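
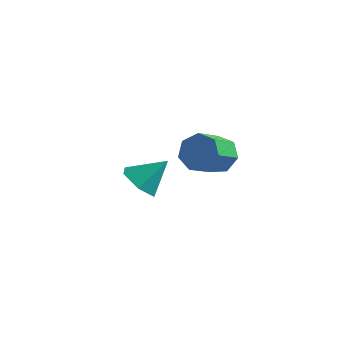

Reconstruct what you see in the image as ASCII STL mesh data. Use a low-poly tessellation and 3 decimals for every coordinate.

solid 
facet normal -0.509 -0.497 -0.702
outer loop
vertex 0.716 -3.638 -3.509
vertex -0.177 -3.508 -2.954
vertex 0.109 -2.784 -3.674
endloop
endfacet
facet normal 0.807 0.519 -0.282
outer loop
vertex 0.716 -3.638 -3.509
vertex 0.109 -2.784 -3.674
vertex 0.697 -2.652 -1.746
endloop
endfacet
facet normal -0.509 -0.498 -0.703
outer loop
vertex 0.109 -2.784 -3.674
vertex -0.177 -3.508 -2.954
vertex -0.784 -2.655 -3.119
endloop
endfacet
facet normal 0.085 0.992 -0.094
outer loop
vertex 0.109 -2.784 -3.674
vertex -0.784 -2.655 -3.119
vertex 0.697 -2.652 -1.746
endloop
endfacet
facet normal -0.509 -0.498 -0.703
outer loop
vertex -0.784 -2.655 -3.119
vertex -0.177 -3.508 -2.954
vertex -1.071 -3.378 -2.399
endloop
endfacet
facet normal -0.482 0.707 0.518
outer loop
vertex -0.784 -2.655 -3.119
vertex -1.071 -3.378 -2.399
vertex 0.697 -2.652 -1.746
endloop
endfacet
facet normal -0.509 -0.497 -0.703
outer loop
vertex -1.071 -3.378 -2.399
vertex -0.177 -3.508 -2.954
vertex -0.464 -4.231 -2.235
endloop
endfacet
facet normal -0.327 -0.052 0.944
outer loop
vertex -1.071 -3.378 -2.399
vertex -0.464 -4.231 -2.235
vertex 0.697 -2.652 -1.746
endloop
endfacet
facet normal -0.509 -0.497 -0.703
outer loop
vertex -0.464 -4.231 -2.235
vertex -0.177 -3.508 -2.954
vertex 0.43 -4.361 -2.79
endloop
endfacet
facet normal 0.393 -0.523 0.756
outer loop
vertex -0.464 -4.231 -2.235
vertex 0.43 -4.361 -2.79
vertex 0.697 -2.652 -1.746
endloop
endfacet
facet normal -0.509 -0.497 -0.703
outer loop
vertex 0.43 -4.361 -2.79
vertex -0.177 -3.508 -2.954
vertex 0.716 -3.638 -3.509
endloop
endfacet
facet normal 0.961 -0.238 0.143
outer loop
vertex 0.43 -4.361 -2.79
vertex 0.716 -3.638 -3.509
vertex 0.697 -2.652 -1.746
endloop
endfacet
facet normal -0.003 0.891 -0.454
outer loop
vertex 0.177 2.975 -2.97
vertex -0.414 2.557 -3.786
vertex -0.762 3.025 -2.865
endloop
endfacet
facet normal 0.123 0.451 0.884
outer loop
vertex 0.177 2.975 -2.97
vertex -0.762 3.025 -2.865
vertex 0.184 1.461 -2.199
endloop
endfacet
facet normal 0.123 0.451 0.884
outer loop
vertex 0.184 1.461 -2.199
vertex -0.762 3.025 -2.865
vertex -0.755 1.51 -2.093
endloop
endfacet
facet normal 0.005 -0.891 0.454
outer loop
vertex 0.184 1.461 -2.199
vertex -0.755 1.51 -2.093
vertex -0.406 1.043 -3.014
endloop
endfacet
facet normal -0.005 0.891 -0.454
outer loop
vertex -0.762 3.025 -2.865
vertex -0.414 2.557 -3.786
vertex -1.438 2.722 -3.452
endloop
endfacet
facet normal -0.699 0.322 0.639
outer loop
vertex -0.762 3.025 -2.865
vertex -1.438 2.722 -3.452
vertex -0.755 1.51 -2.093
endloop
endfacet
facet normal -0.699 0.322 0.638
outer loop
vertex -0.755 1.51 -2.093
vertex -1.438 2.722 -3.452
vertex -1.431 1.207 -2.681
endloop
endfacet
facet normal 0.005 -0.891 0.454
outer loop
vertex -0.755 1.51 -2.093
vertex -1.431 1.207 -2.681
vertex -0.406 1.043 -3.014
endloop
endfacet
facet normal -0.004 0.891 -0.453
outer loop
vertex -1.438 2.722 -3.452
vertex -0.414 2.557 -3.786
vertex -1.343 2.296 -4.291
endloop
endfacet
facet normal -0.995 -0.049 -0.088
outer loop
vertex -1.438 2.722 -3.452
vertex -1.343 2.296 -4.291
vertex -1.431 1.207 -2.681
endloop
endfacet
facet normal -0.995 -0.049 -0.088
outer loop
vertex -1.431 1.207 -2.681
vertex -1.343 2.296 -4.291
vertex -1.336 0.781 -3.52
endloop
endfacet
facet normal 0.005 -0.891 0.453
outer loop
vertex -1.431 1.207 -2.681
vertex -1.336 0.781 -3.52
vertex -0.406 1.043 -3.014
endloop
endfacet
facet normal -0.004 0.891 -0.454
outer loop
vertex -1.343 2.296 -4.291
vertex -0.414 2.557 -3.786
vertex -0.548 2.066 -4.749
endloop
endfacet
facet normal -0.542 -0.383 -0.748
outer loop
vertex -1.343 2.296 -4.291
vertex -0.548 2.066 -4.749
vertex -1.336 0.781 -3.52
endloop
endfacet
facet normal -0.542 -0.383 -0.748
outer loop
vertex -1.336 0.781 -3.52
vertex -0.548 2.066 -4.749
vertex -0.541 0.551 -3.978
endloop
endfacet
facet normal 0.004 -0.891 0.454
outer loop
vertex -1.336 0.781 -3.52
vertex -0.541 0.551 -3.978
vertex -0.406 1.043 -3.014
endloop
endfacet
facet normal -0.005 0.891 -0.454
outer loop
vertex -0.548 2.066 -4.749
vertex -0.414 2.557 -3.786
vertex 0.348 2.207 -4.482
endloop
endfacet
facet normal 0.319 -0.429 -0.845
outer loop
vertex -0.548 2.066 -4.749
vertex 0.348 2.207 -4.482
vertex -0.541 0.551 -3.978
endloop
endfacet
facet normal 0.320 -0.429 -0.845
outer loop
vertex -0.541 0.551 -3.978
vertex 0.348 2.207 -4.482
vertex 0.355 0.692 -3.71
endloop
endfacet
facet normal 0.004 -0.891 0.454
outer loop
vertex -0.541 0.551 -3.978
vertex 0.355 0.692 -3.71
vertex -0.406 1.043 -3.014
endloop
endfacet
facet normal -0.004 0.891 -0.453
outer loop
vertex 0.348 2.207 -4.482
vertex -0.414 2.557 -3.786
vertex 0.671 2.611 -3.69
endloop
endfacet
facet normal 0.940 -0.152 -0.306
outer loop
vertex 0.348 2.207 -4.482
vertex 0.671 2.611 -3.69
vertex 0.355 0.692 -3.71
endloop
endfacet
facet normal 0.940 -0.152 -0.306
outer loop
vertex 0.355 0.692 -3.71
vertex 0.671 2.611 -3.69
vertex 0.678 1.096 -2.919
endloop
endfacet
facet normal 0.004 -0.891 0.454
outer loop
vertex 0.355 0.692 -3.71
vertex 0.678 1.096 -2.919
vertex -0.406 1.043 -3.014
endloop
endfacet
facet normal -0.004 0.891 -0.453
outer loop
vertex 0.671 2.611 -3.69
vertex -0.414 2.557 -3.786
vertex 0.177 2.975 -2.97
endloop
endfacet
facet normal 0.853 0.240 0.464
outer loop
vertex 0.671 2.611 -3.69
vertex 0.177 2.975 -2.97
vertex 0.678 1.096 -2.919
endloop
endfacet
facet normal 0.853 0.240 0.464
outer loop
vertex 0.678 1.096 -2.919
vertex 0.177 2.975 -2.97
vertex 0.184 1.461 -2.199
endloop
endfacet
facet normal 0.004 -0.891 0.454
outer loop
vertex 0.678 1.096 -2.919
vertex 0.184 1.461 -2.199
vertex -0.406 1.043 -3.014
endloop
endfacet

endsolid


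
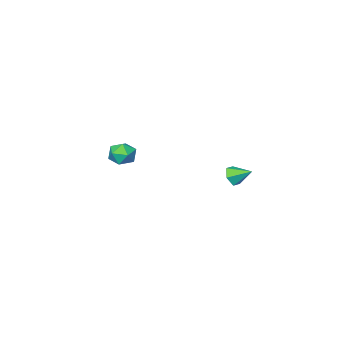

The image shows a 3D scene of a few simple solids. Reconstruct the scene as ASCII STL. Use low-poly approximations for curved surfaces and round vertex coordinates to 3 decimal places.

solid 
facet normal 0.427 -0.776 -0.464
outer loop
vertex 0.64 3.192 4.173
vertex 0.336 3.384 3.572
vertex 0.969 3.632 3.739
endloop
endfacet
facet normal 0.497 0.392 0.774
outer loop
vertex 0.64 3.192 4.173
vertex 0.969 3.632 3.739
vertex -0.176 4.316 4.128
endloop
endfacet
facet normal 0.427 -0.776 -0.464
outer loop
vertex 0.969 3.632 3.739
vertex 0.336 3.384 3.572
vertex 0.665 3.824 3.138
endloop
endfacet
facet normal 0.516 0.857 0.013
outer loop
vertex 0.969 3.632 3.739
vertex 0.665 3.824 3.138
vertex -0.176 4.316 4.128
endloop
endfacet
facet normal 0.427 -0.776 -0.463
outer loop
vertex 0.665 3.824 3.138
vertex 0.336 3.384 3.572
vertex 0.033 3.576 2.971
endloop
endfacet
facet normal -0.174 0.815 -0.553
outer loop
vertex 0.665 3.824 3.138
vertex 0.033 3.576 2.971
vertex -0.176 4.316 4.128
endloop
endfacet
facet normal 0.427 -0.776 -0.463
outer loop
vertex 0.033 3.576 2.971
vertex 0.336 3.384 3.572
vertex -0.297 3.136 3.404
endloop
endfacet
facet normal -0.881 0.309 -0.357
outer loop
vertex 0.033 3.576 2.971
vertex -0.297 3.136 3.404
vertex -0.176 4.316 4.128
endloop
endfacet
facet normal 0.427 -0.776 -0.464
outer loop
vertex -0.297 3.136 3.404
vertex 0.336 3.384 3.572
vertex 0.007 2.944 4.005
endloop
endfacet
facet normal -0.901 -0.156 0.406
outer loop
vertex -0.297 3.136 3.404
vertex 0.007 2.944 4.005
vertex -0.176 4.316 4.128
endloop
endfacet
facet normal 0.427 -0.776 -0.464
outer loop
vertex 0.007 2.944 4.005
vertex 0.336 3.384 3.572
vertex 0.64 3.192 4.173
endloop
endfacet
facet normal -0.212 -0.115 0.970
outer loop
vertex 0.007 2.944 4.005
vertex 0.64 3.192 4.173
vertex -0.176 4.316 4.128
endloop
endfacet
facet normal -0.382 0.920 0.083
outer loop
vertex 1.963 -3.271 2.435
vertex 1.658 -3.471 3.25
vertex 2.475 -3.123 3.153
endloop
endfacet
facet normal 0.198 0.922 -0.331
outer loop
vertex 1.963 -3.271 2.435
vertex 2.475 -3.123 3.153
vertex 2.835 -3.467 2.411
endloop
endfacet
facet normal 0.083 0.476 -0.876
outer loop
vertex 1.963 -3.271 2.435
vertex 2.835 -3.467 2.411
vertex 2.24 -4.028 2.05
endloop
endfacet
facet normal -0.570 0.197 -0.798
outer loop
vertex 1.963 -3.271 2.435
vertex 2.24 -4.028 2.05
vertex 1.512 -4.031 2.569
endloop
endfacet
facet normal -0.857 0.473 -0.205
outer loop
vertex 1.963 -3.271 2.435
vertex 1.512 -4.031 2.569
vertex 1.658 -3.471 3.25
endloop
endfacet
facet normal 0.744 0.667 0.052
outer loop
vertex 2.835 -3.467 2.411
vertex 2.475 -3.123 3.153
vertex 3.068 -3.789 3.211
endloop
endfacet
facet normal -0.197 0.663 0.723
outer loop
vertex 2.475 -3.123 3.153
vertex 1.658 -3.471 3.25
vertex 2.34 -3.792 3.73
endloop
endfacet
facet normal -0.965 -0.061 0.257
outer loop
vertex 1.658 -3.471 3.25
vertex 1.512 -4.031 2.569
vertex 1.745 -4.353 3.369
endloop
endfacet
facet normal -0.499 -0.506 -0.703
outer loop
vertex 1.512 -4.031 2.569
vertex 2.24 -4.028 2.05
vertex 2.105 -4.697 2.627
endloop
endfacet
facet normal 0.557 -0.057 -0.829
outer loop
vertex 2.24 -4.028 2.05
vertex 2.835 -3.467 2.411
vertex 2.922 -4.349 2.53
endloop
endfacet
facet normal 0.570 -0.197 0.798
outer loop
vertex 2.617 -4.549 3.345
vertex 3.068 -3.789 3.211
vertex 2.34 -3.792 3.73
endloop
endfacet
facet normal -0.083 -0.476 0.876
outer loop
vertex 2.617 -4.549 3.345
vertex 2.34 -3.792 3.73
vertex 1.745 -4.353 3.369
endloop
endfacet
facet normal -0.198 -0.922 0.331
outer loop
vertex 2.617 -4.549 3.345
vertex 1.745 -4.353 3.369
vertex 2.105 -4.697 2.627
endloop
endfacet
facet normal 0.382 -0.920 -0.083
outer loop
vertex 2.617 -4.549 3.345
vertex 2.105 -4.697 2.627
vertex 2.922 -4.349 2.53
endloop
endfacet
facet normal 0.857 -0.473 0.205
outer loop
vertex 2.617 -4.549 3.345
vertex 2.922 -4.349 2.53
vertex 3.068 -3.789 3.211
endloop
endfacet
facet normal 0.499 0.506 0.703
outer loop
vertex 2.34 -3.792 3.73
vertex 3.068 -3.789 3.211
vertex 2.475 -3.123 3.153
endloop
endfacet
facet normal -0.557 0.057 0.829
outer loop
vertex 1.745 -4.353 3.369
vertex 2.34 -3.792 3.73
vertex 1.658 -3.471 3.25
endloop
endfacet
facet normal -0.744 -0.667 -0.052
outer loop
vertex 2.105 -4.697 2.627
vertex 1.745 -4.353 3.369
vertex 1.512 -4.031 2.569
endloop
endfacet
facet normal 0.197 -0.663 -0.723
outer loop
vertex 2.922 -4.349 2.53
vertex 2.105 -4.697 2.627
vertex 2.24 -4.028 2.05
endloop
endfacet
facet normal 0.965 0.061 -0.257
outer loop
vertex 3.068 -3.789 3.211
vertex 2.922 -4.349 2.53
vertex 2.835 -3.467 2.411
endloop
endfacet

endsolid


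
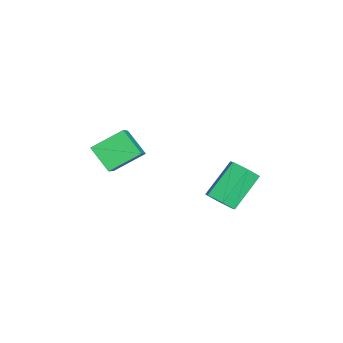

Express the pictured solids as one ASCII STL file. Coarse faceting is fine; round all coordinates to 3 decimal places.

solid 
facet normal -0.522 -0.572 0.633
outer loop
vertex 0.787 -1.347 -0.03
vertex 0.31 -0.167 0.644
vertex -0.542 -1.289 -1.073
endloop
endfacet
facet normal 0.332 -0.819 -0.468
outer loop
vertex 0.11 -0.573 -1.864
vertex 0.787 -1.347 -0.03
vertex -0.542 -1.289 -1.073
endloop
endfacet
facet normal -0.522 -0.572 0.633
outer loop
vertex -0.542 -1.289 -1.073
vertex 0.31 -0.167 0.644
vertex -1.019 -0.109 -0.399
endloop
endfacet
facet normal -0.786 0.035 -0.617
outer loop
vertex -1.019 -0.109 -0.399
vertex 0.11 -0.573 -1.864
vertex -0.542 -1.289 -1.073
endloop
endfacet
facet normal 0.786 -0.035 0.617
outer loop
vertex 0.787 -1.347 -0.03
vertex 0.962 0.549 -0.147
vertex 0.31 -0.167 0.644
endloop
endfacet
facet normal 0.332 -0.819 -0.468
outer loop
vertex 1.439 -0.631 -0.821
vertex 0.787 -1.347 -0.03
vertex 0.11 -0.573 -1.864
endloop
endfacet
facet normal 0.786 -0.035 0.617
outer loop
vertex 1.439 -0.631 -0.821
vertex 0.962 0.549 -0.147
vertex 0.787 -1.347 -0.03
endloop
endfacet
facet normal -0.332 0.819 0.468
outer loop
vertex 0.31 -0.167 0.644
vertex 0.962 0.549 -0.147
vertex -1.019 -0.109 -0.399
endloop
endfacet
facet normal -0.786 0.035 -0.617
outer loop
vertex -0.367 0.607 -1.19
vertex 0.11 -0.573 -1.864
vertex -1.019 -0.109 -0.399
endloop
endfacet
facet normal -0.332 0.819 0.468
outer loop
vertex -1.019 -0.109 -0.399
vertex 0.962 0.549 -0.147
vertex -0.367 0.607 -1.19
endloop
endfacet
facet normal 0.522 0.572 -0.633
outer loop
vertex -0.367 0.607 -1.19
vertex 1.439 -0.631 -0.821
vertex 0.11 -0.573 -1.864
endloop
endfacet
facet normal 0.522 0.572 -0.633
outer loop
vertex 0.962 0.549 -0.147
vertex 1.439 -0.631 -0.821
vertex -0.367 0.607 -1.19
endloop
endfacet
facet normal 0.581 -0.506 -0.637
outer loop
vertex 1.2 3.554 -2.645
vertex 0.655 3.442 -3.053
vertex 1.045 4.004 -3.144
endloop
endfacet
facet normal 0.781 0.564 0.266
outer loop
vertex 1.2 3.554 -2.645
vertex 1.045 4.004 -3.144
vertex 0.169 4.45 -1.518
endloop
endfacet
facet normal 0.782 0.564 0.267
outer loop
vertex 0.169 4.45 -1.518
vertex 1.045 4.004 -3.144
vertex 0.015 4.9 -2.018
endloop
endfacet
facet normal -0.582 0.507 0.636
outer loop
vertex 0.169 4.45 -1.518
vertex 0.015 4.9 -2.018
vertex -0.375 4.338 -1.927
endloop
endfacet
facet normal 0.582 -0.507 -0.636
outer loop
vertex 1.045 4.004 -3.144
vertex 0.655 3.442 -3.053
vertex 0.5 3.892 -3.553
endloop
endfacet
facet normal 0.197 0.847 -0.494
outer loop
vertex 1.045 4.004 -3.144
vertex 0.5 3.892 -3.553
vertex 0.015 4.9 -2.018
endloop
endfacet
facet normal 0.196 0.847 -0.494
outer loop
vertex 0.015 4.9 -2.018
vertex 0.5 3.892 -3.553
vertex -0.53 4.788 -2.426
endloop
endfacet
facet normal -0.581 0.506 0.637
outer loop
vertex 0.015 4.9 -2.018
vertex -0.53 4.788 -2.426
vertex -0.375 4.338 -1.927
endloop
endfacet
facet normal 0.582 -0.506 -0.636
outer loop
vertex 0.5 3.892 -3.553
vertex 0.655 3.442 -3.053
vertex 0.111 3.33 -3.462
endloop
endfacet
facet normal -0.586 0.282 -0.760
outer loop
vertex 0.5 3.892 -3.553
vertex 0.111 3.33 -3.462
vertex -0.53 4.788 -2.426
endloop
endfacet
facet normal -0.585 0.283 -0.760
outer loop
vertex -0.53 4.788 -2.426
vertex 0.111 3.33 -3.462
vertex -0.92 4.226 -2.335
endloop
endfacet
facet normal -0.581 0.506 0.637
outer loop
vertex -0.53 4.788 -2.426
vertex -0.92 4.226 -2.335
vertex -0.375 4.338 -1.927
endloop
endfacet
facet normal 0.582 -0.507 -0.636
outer loop
vertex 0.111 3.33 -3.462
vertex 0.655 3.442 -3.053
vertex 0.265 2.88 -2.962
endloop
endfacet
facet normal -0.782 -0.564 -0.267
outer loop
vertex 0.111 3.33 -3.462
vertex 0.265 2.88 -2.962
vertex -0.92 4.226 -2.335
endloop
endfacet
facet normal -0.782 -0.564 -0.266
outer loop
vertex -0.92 4.226 -2.335
vertex 0.265 2.88 -2.962
vertex -0.765 3.776 -1.836
endloop
endfacet
facet normal -0.581 0.506 0.637
outer loop
vertex -0.92 4.226 -2.335
vertex -0.765 3.776 -1.836
vertex -0.375 4.338 -1.927
endloop
endfacet
facet normal 0.581 -0.506 -0.637
outer loop
vertex 0.265 2.88 -2.962
vertex 0.655 3.442 -3.053
vertex 0.81 2.992 -2.554
endloop
endfacet
facet normal -0.196 -0.847 0.494
outer loop
vertex 0.265 2.88 -2.962
vertex 0.81 2.992 -2.554
vertex -0.765 3.776 -1.836
endloop
endfacet
facet normal -0.197 -0.847 0.494
outer loop
vertex -0.765 3.776 -1.836
vertex 0.81 2.992 -2.554
vertex -0.22 3.888 -1.427
endloop
endfacet
facet normal -0.582 0.507 0.636
outer loop
vertex -0.765 3.776 -1.836
vertex -0.22 3.888 -1.427
vertex -0.375 4.338 -1.927
endloop
endfacet
facet normal 0.581 -0.506 -0.637
outer loop
vertex 0.81 2.992 -2.554
vertex 0.655 3.442 -3.053
vertex 1.2 3.554 -2.645
endloop
endfacet
facet normal 0.585 -0.283 0.760
outer loop
vertex 0.81 2.992 -2.554
vertex 1.2 3.554 -2.645
vertex -0.22 3.888 -1.427
endloop
endfacet
facet normal 0.585 -0.282 0.760
outer loop
vertex -0.22 3.888 -1.427
vertex 1.2 3.554 -2.645
vertex 0.169 4.45 -1.518
endloop
endfacet
facet normal -0.582 0.506 0.636
outer loop
vertex -0.22 3.888 -1.427
vertex 0.169 4.45 -1.518
vertex -0.375 4.338 -1.927
endloop
endfacet

endsolid


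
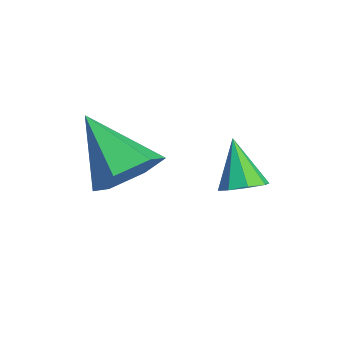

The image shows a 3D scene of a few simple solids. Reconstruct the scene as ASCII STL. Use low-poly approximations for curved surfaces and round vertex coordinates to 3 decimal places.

solid 
facet normal 0.490 0.080 -0.868
outer loop
vertex 0.283 -0.425 0.447
vertex -0.067 -0.018 0.287
vertex 0.421 -0.035 0.561
endloop
endfacet
facet normal 0.575 -0.410 0.707
outer loop
vertex 0.283 -0.425 0.447
vertex 0.421 -0.035 0.561
vertex -0.713 -0.122 1.433
endloop
endfacet
facet normal 0.490 0.078 -0.868
outer loop
vertex 0.421 -0.035 0.561
vertex -0.067 -0.018 0.287
vertex 0.274 0.364 0.514
endloop
endfacet
facet normal 0.567 0.299 0.767
outer loop
vertex 0.421 -0.035 0.561
vertex 0.274 0.364 0.514
vertex -0.713 -0.122 1.433
endloop
endfacet
facet normal 0.490 0.078 -0.868
outer loop
vertex 0.274 0.364 0.514
vertex -0.067 -0.018 0.287
vertex -0.073 0.54 0.334
endloop
endfacet
facet normal 0.122 0.817 0.563
outer loop
vertex 0.274 0.364 0.514
vertex -0.073 0.54 0.334
vertex -0.713 -0.122 1.433
endloop
endfacet
facet normal 0.490 0.078 -0.868
outer loop
vertex -0.073 0.54 0.334
vertex -0.067 -0.018 0.287
vertex -0.416 0.389 0.127
endloop
endfacet
facet normal -0.499 0.839 0.215
outer loop
vertex -0.073 0.54 0.334
vertex -0.416 0.389 0.127
vertex -0.713 -0.122 1.433
endloop
endfacet
facet normal 0.490 0.079 -0.868
outer loop
vertex -0.416 0.389 0.127
vertex -0.067 -0.018 0.287
vertex -0.555 -0.0 0.013
endloop
endfacet
facet normal -0.932 0.355 -0.073
outer loop
vertex -0.416 0.389 0.127
vertex -0.555 -0.0 0.013
vertex -0.713 -0.122 1.433
endloop
endfacet
facet normal 0.490 0.079 -0.868
outer loop
vertex -0.555 -0.0 0.013
vertex -0.067 -0.018 0.287
vertex -0.407 -0.4 0.06
endloop
endfacet
facet normal -0.924 -0.358 -0.134
outer loop
vertex -0.555 -0.0 0.013
vertex -0.407 -0.4 0.06
vertex -0.713 -0.122 1.433
endloop
endfacet
facet normal 0.490 0.079 -0.868
outer loop
vertex -0.407 -0.4 0.06
vertex -0.067 -0.018 0.287
vertex -0.06 -0.576 0.24
endloop
endfacet
facet normal -0.480 -0.875 0.070
outer loop
vertex -0.407 -0.4 0.06
vertex -0.06 -0.576 0.24
vertex -0.713 -0.122 1.433
endloop
endfacet
facet normal 0.489 0.079 -0.869
outer loop
vertex -0.06 -0.576 0.24
vertex -0.067 -0.018 0.287
vertex 0.283 -0.425 0.447
endloop
endfacet
facet normal 0.142 -0.897 0.419
outer loop
vertex -0.06 -0.576 0.24
vertex 0.283 -0.425 0.447
vertex -0.713 -0.122 1.433
endloop
endfacet
facet normal 0.643 0.401 -0.653
outer loop
vertex -0.974 -1.849 0.815
vertex -1.44 -2.233 0.121
vertex -1.665 -1.391 0.416
endloop
endfacet
facet normal -0.106 0.557 0.823
outer loop
vertex -0.974 -1.849 0.815
vertex -1.665 -1.391 0.416
vertex -2.68 -3.007 1.379
endloop
endfacet
facet normal 0.644 0.400 -0.652
outer loop
vertex -1.665 -1.391 0.416
vertex -1.44 -2.233 0.121
vertex -2.13 -1.774 -0.278
endloop
endfacet
facet normal -0.777 0.601 0.189
outer loop
vertex -1.665 -1.391 0.416
vertex -2.13 -1.774 -0.278
vertex -2.68 -3.007 1.379
endloop
endfacet
facet normal 0.644 0.401 -0.652
outer loop
vertex -2.13 -1.774 -0.278
vertex -1.44 -2.233 0.121
vertex -1.905 -2.616 -0.574
endloop
endfacet
facet normal -0.916 -0.109 -0.385
outer loop
vertex -2.13 -1.774 -0.278
vertex -1.905 -2.616 -0.574
vertex -2.68 -3.007 1.379
endloop
endfacet
facet normal 0.643 0.402 -0.652
outer loop
vertex -1.905 -2.616 -0.574
vertex -1.44 -2.233 0.121
vertex -1.214 -3.074 -0.175
endloop
endfacet
facet normal -0.385 -0.864 -0.326
outer loop
vertex -1.905 -2.616 -0.574
vertex -1.214 -3.074 -0.175
vertex -2.68 -3.007 1.379
endloop
endfacet
facet normal 0.643 0.402 -0.652
outer loop
vertex -1.214 -3.074 -0.175
vertex -1.44 -2.233 0.121
vertex -0.749 -2.691 0.52
endloop
endfacet
facet normal 0.286 -0.907 0.309
outer loop
vertex -1.214 -3.074 -0.175
vertex -0.749 -2.691 0.52
vertex -2.68 -3.007 1.379
endloop
endfacet
facet normal 0.643 0.401 -0.653
outer loop
vertex -0.749 -2.691 0.52
vertex -1.44 -2.233 0.121
vertex -0.974 -1.849 0.815
endloop
endfacet
facet normal 0.425 -0.196 0.884
outer loop
vertex -0.749 -2.691 0.52
vertex -0.974 -1.849 0.815
vertex -2.68 -3.007 1.379
endloop
endfacet

endsolid


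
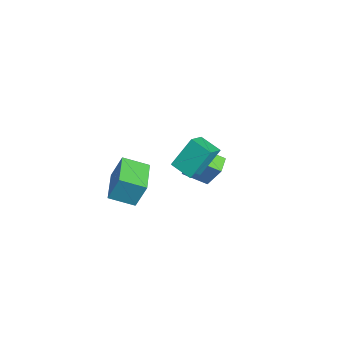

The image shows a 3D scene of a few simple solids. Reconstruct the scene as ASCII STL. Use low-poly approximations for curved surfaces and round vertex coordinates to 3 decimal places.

solid 
facet normal -0.827 -0.503 0.249
outer loop
vertex 2.871 -2.535 2.835
vertex 2.529 -1.201 4.394
vertex 2.017 -1.614 1.86
endloop
endfacet
facet normal 0.164 -0.641 -0.750
outer loop
vertex 3.191 -0.899 1.506
vertex 2.871 -2.535 2.835
vertex 2.017 -1.614 1.86
endloop
endfacet
facet normal -0.827 -0.504 0.249
outer loop
vertex 2.017 -1.614 1.86
vertex 2.529 -1.201 4.394
vertex 1.674 -0.281 3.419
endloop
endfacet
facet normal -0.537 0.579 -0.613
outer loop
vertex 1.674 -0.281 3.419
vertex 3.191 -0.899 1.506
vertex 2.017 -1.614 1.86
endloop
endfacet
facet normal 0.537 -0.579 0.613
outer loop
vertex 2.871 -2.535 2.835
vertex 3.703 -0.486 4.04
vertex 2.529 -1.201 4.394
endloop
endfacet
facet normal 0.165 -0.641 -0.750
outer loop
vertex 4.046 -1.819 2.481
vertex 2.871 -2.535 2.835
vertex 3.191 -0.899 1.506
endloop
endfacet
facet normal 0.537 -0.579 0.613
outer loop
vertex 4.046 -1.819 2.481
vertex 3.703 -0.486 4.04
vertex 2.871 -2.535 2.835
endloop
endfacet
facet normal -0.165 0.641 0.749
outer loop
vertex 2.529 -1.201 4.394
vertex 3.703 -0.486 4.04
vertex 1.674 -0.281 3.419
endloop
endfacet
facet normal -0.537 0.579 -0.613
outer loop
vertex 2.849 0.435 3.065
vertex 3.191 -0.899 1.506
vertex 1.674 -0.281 3.419
endloop
endfacet
facet normal -0.165 0.641 0.750
outer loop
vertex 1.674 -0.281 3.419
vertex 3.703 -0.486 4.04
vertex 2.849 0.435 3.065
endloop
endfacet
facet normal 0.827 0.504 -0.250
outer loop
vertex 2.849 0.435 3.065
vertex 4.046 -1.819 2.481
vertex 3.191 -0.899 1.506
endloop
endfacet
facet normal 0.827 0.504 -0.249
outer loop
vertex 3.703 -0.486 4.04
vertex 4.046 -1.819 2.481
vertex 2.849 0.435 3.065
endloop
endfacet
facet normal -0.916 0.397 -0.054
outer loop
vertex -2.198 -3.75 -1.303
vertex -1.523 -2.277 -1.938
vertex -2.386 -4.421 -3.06
endloop
endfacet
facet normal -0.388 -0.846 0.365
outer loop
vertex -0.397 -5.283 -2.942
vertex -2.198 -3.75 -1.303
vertex -2.386 -4.421 -3.06
endloop
endfacet
facet normal -0.916 0.397 -0.054
outer loop
vertex -2.386 -4.421 -3.06
vertex -1.523 -2.277 -1.938
vertex -1.71 -2.949 -3.694
endloop
endfacet
facet normal -0.099 -0.355 -0.930
outer loop
vertex -1.71 -2.949 -3.694
vertex -0.397 -5.283 -2.942
vertex -2.386 -4.421 -3.06
endloop
endfacet
facet normal 0.099 0.355 0.929
outer loop
vertex -2.198 -3.75 -1.303
vertex 0.466 -3.139 -1.82
vertex -1.523 -2.277 -1.938
endloop
endfacet
facet normal -0.388 -0.846 0.365
outer loop
vertex -0.21 -4.611 -1.186
vertex -2.198 -3.75 -1.303
vertex -0.397 -5.283 -2.942
endloop
endfacet
facet normal 0.099 0.355 0.930
outer loop
vertex -0.21 -4.611 -1.186
vertex 0.466 -3.139 -1.82
vertex -2.198 -3.75 -1.303
endloop
endfacet
facet normal 0.388 0.846 -0.365
outer loop
vertex -1.523 -2.277 -1.938
vertex 0.466 -3.139 -1.82
vertex -1.71 -2.949 -3.694
endloop
endfacet
facet normal -0.099 -0.355 -0.929
outer loop
vertex 0.278 -3.81 -3.577
vertex -0.397 -5.283 -2.942
vertex -1.71 -2.949 -3.694
endloop
endfacet
facet normal 0.388 0.846 -0.365
outer loop
vertex -1.71 -2.949 -3.694
vertex 0.466 -3.139 -1.82
vertex 0.278 -3.81 -3.577
endloop
endfacet
facet normal 0.916 -0.397 0.054
outer loop
vertex 0.278 -3.81 -3.577
vertex -0.21 -4.611 -1.186
vertex -0.397 -5.283 -2.942
endloop
endfacet
facet normal 0.916 -0.398 0.054
outer loop
vertex 0.466 -3.139 -1.82
vertex -0.21 -4.611 -1.186
vertex 0.278 -3.81 -3.577
endloop
endfacet
facet normal -0.817 0.563 0.123
outer loop
vertex -2.538 1.262 -2.569
vertex -1.72 2.615 -3.32
vertex -3.235 0.656 -4.422
endloop
endfacet
facet normal -0.468 -0.773 0.429
outer loop
vertex -2.32 0.025 -4.56
vertex -2.538 1.262 -2.569
vertex -3.235 0.656 -4.422
endloop
endfacet
facet normal -0.817 0.562 0.124
outer loop
vertex -3.235 0.656 -4.422
vertex -1.72 2.615 -3.32
vertex -2.418 2.009 -5.172
endloop
endfacet
facet normal -0.337 -0.293 -0.895
outer loop
vertex -2.418 2.009 -5.172
vertex -2.32 0.025 -4.56
vertex -3.235 0.656 -4.422
endloop
endfacet
facet normal 0.337 0.293 0.895
outer loop
vertex -2.538 1.262 -2.569
vertex -0.805 1.984 -3.458
vertex -1.72 2.615 -3.32
endloop
endfacet
facet normal -0.467 -0.773 0.429
outer loop
vertex -1.622 0.631 -2.708
vertex -2.538 1.262 -2.569
vertex -2.32 0.025 -4.56
endloop
endfacet
facet normal 0.337 0.292 0.895
outer loop
vertex -1.622 0.631 -2.708
vertex -0.805 1.984 -3.458
vertex -2.538 1.262 -2.569
endloop
endfacet
facet normal 0.468 0.773 -0.429
outer loop
vertex -1.72 2.615 -3.32
vertex -0.805 1.984 -3.458
vertex -2.418 2.009 -5.172
endloop
endfacet
facet normal -0.337 -0.293 -0.895
outer loop
vertex -1.502 1.378 -5.311
vertex -2.32 0.025 -4.56
vertex -2.418 2.009 -5.172
endloop
endfacet
facet normal 0.468 0.773 -0.429
outer loop
vertex -2.418 2.009 -5.172
vertex -0.805 1.984 -3.458
vertex -1.502 1.378 -5.311
endloop
endfacet
facet normal 0.817 -0.563 -0.124
outer loop
vertex -1.502 1.378 -5.311
vertex -1.622 0.631 -2.708
vertex -2.32 0.025 -4.56
endloop
endfacet
facet normal 0.818 -0.562 -0.124
outer loop
vertex -0.805 1.984 -3.458
vertex -1.622 0.631 -2.708
vertex -1.502 1.378 -5.311
endloop
endfacet

endsolid


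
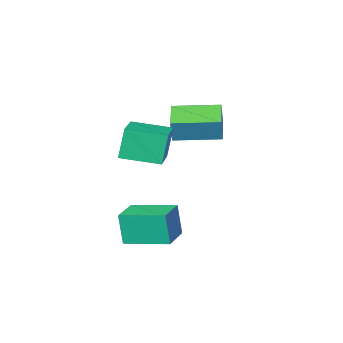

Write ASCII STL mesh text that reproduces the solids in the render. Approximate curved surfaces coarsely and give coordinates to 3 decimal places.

solid 
facet normal -0.658 -0.728 -0.192
outer loop
vertex 2.334 -1.182 3.071
vertex 1.034 0.064 2.808
vertex 2.708 -1.115 1.538
endloop
endfacet
facet normal 0.714 -0.685 0.144
outer loop
vertex 3.986 0.296 1.912
vertex 2.334 -1.182 3.071
vertex 2.708 -1.115 1.538
endloop
endfacet
facet normal -0.659 -0.727 -0.193
outer loop
vertex 2.708 -1.115 1.538
vertex 1.034 0.064 2.808
vertex 1.409 0.131 1.275
endloop
endfacet
facet normal 0.237 0.042 -0.971
outer loop
vertex 1.409 0.131 1.275
vertex 3.986 0.296 1.912
vertex 2.708 -1.115 1.538
endloop
endfacet
facet normal -0.237 -0.043 0.971
outer loop
vertex 2.334 -1.182 3.071
vertex 2.312 1.475 3.182
vertex 1.034 0.064 2.808
endloop
endfacet
facet normal 0.714 -0.685 0.145
outer loop
vertex 3.611 0.229 3.445
vertex 2.334 -1.182 3.071
vertex 3.986 0.296 1.912
endloop
endfacet
facet normal -0.237 -0.043 0.971
outer loop
vertex 3.611 0.229 3.445
vertex 2.312 1.475 3.182
vertex 2.334 -1.182 3.071
endloop
endfacet
facet normal -0.714 0.685 -0.145
outer loop
vertex 1.034 0.064 2.808
vertex 2.312 1.475 3.182
vertex 1.409 0.131 1.275
endloop
endfacet
facet normal 0.237 0.043 -0.971
outer loop
vertex 2.686 1.542 1.649
vertex 3.986 0.296 1.912
vertex 1.409 0.131 1.275
endloop
endfacet
facet normal -0.714 0.685 -0.144
outer loop
vertex 1.409 0.131 1.275
vertex 2.312 1.475 3.182
vertex 2.686 1.542 1.649
endloop
endfacet
facet normal 0.658 0.728 0.193
outer loop
vertex 2.686 1.542 1.649
vertex 3.611 0.229 3.445
vertex 3.986 0.296 1.912
endloop
endfacet
facet normal 0.659 0.727 0.192
outer loop
vertex 2.312 1.475 3.182
vertex 3.611 0.229 3.445
vertex 2.686 1.542 1.649
endloop
endfacet
facet normal -0.817 -0.573 -0.060
outer loop
vertex 2.924 -0.352 -1.391
vertex 1.734 1.312 -1.081
vertex 2.865 -0.104 -2.951
endloop
endfacet
facet normal 0.576 -0.804 -0.150
outer loop
vertex 4.106 0.768 -2.859
vertex 2.924 -0.352 -1.391
vertex 2.865 -0.104 -2.951
endloop
endfacet
facet normal -0.817 -0.574 -0.060
outer loop
vertex 2.865 -0.104 -2.951
vertex 1.734 1.312 -1.081
vertex 1.674 1.56 -2.64
endloop
endfacet
facet normal -0.038 0.158 -0.987
outer loop
vertex 1.674 1.56 -2.64
vertex 4.106 0.768 -2.859
vertex 2.865 -0.104 -2.951
endloop
endfacet
facet normal 0.037 -0.157 0.987
outer loop
vertex 2.924 -0.352 -1.391
vertex 2.975 2.184 -0.989
vertex 1.734 1.312 -1.081
endloop
endfacet
facet normal 0.575 -0.804 -0.150
outer loop
vertex 4.166 0.52 -1.3
vertex 2.924 -0.352 -1.391
vertex 4.106 0.768 -2.859
endloop
endfacet
facet normal 0.038 -0.157 0.987
outer loop
vertex 4.166 0.52 -1.3
vertex 2.975 2.184 -0.989
vertex 2.924 -0.352 -1.391
endloop
endfacet
facet normal -0.576 0.804 0.150
outer loop
vertex 1.734 1.312 -1.081
vertex 2.975 2.184 -0.989
vertex 1.674 1.56 -2.64
endloop
endfacet
facet normal -0.038 0.157 -0.987
outer loop
vertex 2.916 2.432 -2.549
vertex 4.106 0.768 -2.859
vertex 1.674 1.56 -2.64
endloop
endfacet
facet normal -0.575 0.804 0.150
outer loop
vertex 1.674 1.56 -2.64
vertex 2.975 2.184 -0.989
vertex 2.916 2.432 -2.549
endloop
endfacet
facet normal 0.817 0.573 0.060
outer loop
vertex 2.916 2.432 -2.549
vertex 4.166 0.52 -1.3
vertex 4.106 0.768 -2.859
endloop
endfacet
facet normal 0.817 0.573 0.060
outer loop
vertex 2.975 2.184 -0.989
vertex 4.166 0.52 -1.3
vertex 2.916 2.432 -2.549
endloop
endfacet
facet normal -0.578 -0.754 0.311
outer loop
vertex -0.942 -2.823 2.648
vertex -2.654 -1.463 2.764
vertex -1.233 -3.089 1.462
endloop
endfacet
facet normal 0.782 -0.621 -0.053
outer loop
vertex -0.366 -1.957 0.996
vertex -0.942 -2.823 2.648
vertex -1.233 -3.089 1.462
endloop
endfacet
facet normal -0.578 -0.754 0.311
outer loop
vertex -1.233 -3.089 1.462
vertex -2.654 -1.463 2.764
vertex -2.946 -1.728 1.578
endloop
endfacet
facet normal -0.233 -0.212 -0.949
outer loop
vertex -2.946 -1.728 1.578
vertex -0.366 -1.957 0.996
vertex -1.233 -3.089 1.462
endloop
endfacet
facet normal 0.233 0.212 0.949
outer loop
vertex -0.942 -2.823 2.648
vertex -1.787 -0.331 2.298
vertex -2.654 -1.463 2.764
endloop
endfacet
facet normal 0.781 -0.622 -0.053
outer loop
vertex -0.074 -1.692 2.182
vertex -0.942 -2.823 2.648
vertex -0.366 -1.957 0.996
endloop
endfacet
facet normal 0.233 0.212 0.949
outer loop
vertex -0.074 -1.692 2.182
vertex -1.787 -0.331 2.298
vertex -0.942 -2.823 2.648
endloop
endfacet
facet normal -0.782 0.621 0.054
outer loop
vertex -2.654 -1.463 2.764
vertex -1.787 -0.331 2.298
vertex -2.946 -1.728 1.578
endloop
endfacet
facet normal -0.233 -0.212 -0.949
outer loop
vertex -2.078 -0.597 1.112
vertex -0.366 -1.957 0.996
vertex -2.946 -1.728 1.578
endloop
endfacet
facet normal -0.782 0.621 0.052
outer loop
vertex -2.946 -1.728 1.578
vertex -1.787 -0.331 2.298
vertex -2.078 -0.597 1.112
endloop
endfacet
facet normal 0.578 0.754 -0.311
outer loop
vertex -2.078 -0.597 1.112
vertex -0.074 -1.692 2.182
vertex -0.366 -1.957 0.996
endloop
endfacet
facet normal 0.578 0.754 -0.311
outer loop
vertex -1.787 -0.331 2.298
vertex -0.074 -1.692 2.182
vertex -2.078 -0.597 1.112
endloop
endfacet

endsolid


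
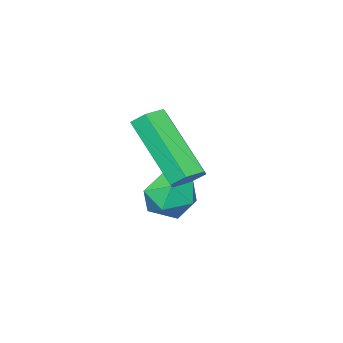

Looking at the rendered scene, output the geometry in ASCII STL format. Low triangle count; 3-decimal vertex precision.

solid 
facet normal -0.970 0.103 0.222
outer loop
vertex 1.28 0.095 -0.153
vertex 1.315 -0.55 0.298
vertex 1.462 0.158 0.612
endloop
endfacet
facet normal -0.669 0.737 0.098
outer loop
vertex 1.28 0.095 -0.153
vertex 1.462 0.158 0.612
vertex 1.854 0.585 0.077
endloop
endfacet
facet normal -0.396 0.727 -0.561
outer loop
vertex 1.28 0.095 -0.153
vertex 1.854 0.585 0.077
vertex 1.95 0.14 -0.567
endloop
endfacet
facet normal -0.528 0.086 -0.845
outer loop
vertex 1.28 0.095 -0.153
vertex 1.95 0.14 -0.567
vertex 1.616 -0.562 -0.43
endloop
endfacet
facet normal -0.883 -0.300 -0.360
outer loop
vertex 1.28 0.095 -0.153
vertex 1.616 -0.562 -0.43
vertex 1.315 -0.55 0.298
endloop
endfacet
facet normal -0.129 0.819 0.559
outer loop
vertex 1.854 0.585 0.077
vertex 1.462 0.158 0.612
vertex 2.244 0.242 0.67
endloop
endfacet
facet normal -0.617 -0.208 0.759
outer loop
vertex 1.462 0.158 0.612
vertex 1.315 -0.55 0.298
vertex 1.91 -0.46 0.807
endloop
endfacet
facet normal -0.477 -0.859 -0.183
outer loop
vertex 1.315 -0.55 0.298
vertex 1.616 -0.562 -0.43
vertex 2.006 -0.905 0.163
endloop
endfacet
facet normal 0.097 -0.235 -0.967
outer loop
vertex 1.616 -0.562 -0.43
vertex 1.95 0.14 -0.567
vertex 2.398 -0.478 -0.372
endloop
endfacet
facet normal 0.313 0.803 -0.508
outer loop
vertex 1.95 0.14 -0.567
vertex 1.854 0.585 0.077
vertex 2.545 0.23 -0.058
endloop
endfacet
facet normal 0.528 -0.086 0.845
outer loop
vertex 2.58 -0.415 0.393
vertex 2.244 0.242 0.67
vertex 1.91 -0.46 0.807
endloop
endfacet
facet normal 0.396 -0.727 0.561
outer loop
vertex 2.58 -0.415 0.393
vertex 1.91 -0.46 0.807
vertex 2.006 -0.905 0.163
endloop
endfacet
facet normal 0.669 -0.737 -0.098
outer loop
vertex 2.58 -0.415 0.393
vertex 2.006 -0.905 0.163
vertex 2.398 -0.478 -0.372
endloop
endfacet
facet normal 0.970 -0.103 -0.222
outer loop
vertex 2.58 -0.415 0.393
vertex 2.398 -0.478 -0.372
vertex 2.545 0.23 -0.058
endloop
endfacet
facet normal 0.883 0.300 0.360
outer loop
vertex 2.58 -0.415 0.393
vertex 2.545 0.23 -0.058
vertex 2.244 0.242 0.67
endloop
endfacet
facet normal -0.097 0.235 0.967
outer loop
vertex 1.91 -0.46 0.807
vertex 2.244 0.242 0.67
vertex 1.462 0.158 0.612
endloop
endfacet
facet normal -0.313 -0.803 0.508
outer loop
vertex 2.006 -0.905 0.163
vertex 1.91 -0.46 0.807
vertex 1.315 -0.55 0.298
endloop
endfacet
facet normal 0.129 -0.819 -0.559
outer loop
vertex 2.398 -0.478 -0.372
vertex 2.006 -0.905 0.163
vertex 1.616 -0.562 -0.43
endloop
endfacet
facet normal 0.617 0.208 -0.759
outer loop
vertex 2.545 0.23 -0.058
vertex 2.398 -0.478 -0.372
vertex 1.95 0.14 -0.567
endloop
endfacet
facet normal 0.477 0.859 0.183
outer loop
vertex 2.244 0.242 0.67
vertex 2.545 0.23 -0.058
vertex 1.854 0.585 0.077
endloop
endfacet
facet normal 0.011 0.669 -0.743
outer loop
vertex 3.482 1.582 1.484
vertex 2.981 1.656 1.543
vertex 3.313 1.941 1.805
endloop
endfacet
facet normal 0.944 0.240 0.228
outer loop
vertex 3.482 1.582 1.484
vertex 3.313 1.941 1.805
vertex 3.46 0.131 3.098
endloop
endfacet
facet normal 0.943 0.240 0.229
outer loop
vertex 3.46 0.131 3.098
vertex 3.313 1.941 1.805
vertex 3.291 0.49 3.418
endloop
endfacet
facet normal -0.010 -0.668 0.744
outer loop
vertex 3.46 0.131 3.098
vertex 3.291 0.49 3.418
vertex 2.959 0.204 3.157
endloop
endfacet
facet normal 0.010 0.670 -0.742
outer loop
vertex 3.313 1.941 1.805
vertex 2.981 1.656 1.543
vertex 2.812 2.014 1.864
endloop
endfacet
facet normal 0.184 0.730 0.659
outer loop
vertex 3.313 1.941 1.805
vertex 2.812 2.014 1.864
vertex 3.291 0.49 3.418
endloop
endfacet
facet normal 0.184 0.730 0.659
outer loop
vertex 3.291 0.49 3.418
vertex 2.812 2.014 1.864
vertex 2.79 0.563 3.477
endloop
endfacet
facet normal -0.010 -0.668 0.744
outer loop
vertex 3.291 0.49 3.418
vertex 2.79 0.563 3.477
vertex 2.959 0.204 3.157
endloop
endfacet
facet normal 0.010 0.670 -0.742
outer loop
vertex 2.812 2.014 1.864
vertex 2.981 1.656 1.543
vertex 2.48 1.729 1.602
endloop
endfacet
facet normal -0.759 0.489 0.430
outer loop
vertex 2.812 2.014 1.864
vertex 2.48 1.729 1.602
vertex 2.79 0.563 3.477
endloop
endfacet
facet normal -0.758 0.490 0.430
outer loop
vertex 2.79 0.563 3.477
vertex 2.48 1.729 1.602
vertex 2.458 0.278 3.216
endloop
endfacet
facet normal -0.011 -0.668 0.744
outer loop
vertex 2.79 0.563 3.477
vertex 2.458 0.278 3.216
vertex 2.959 0.204 3.157
endloop
endfacet
facet normal 0.010 0.668 -0.744
outer loop
vertex 2.48 1.729 1.602
vertex 2.981 1.656 1.543
vertex 2.649 1.37 1.282
endloop
endfacet
facet normal -0.943 -0.240 -0.229
outer loop
vertex 2.48 1.729 1.602
vertex 2.649 1.37 1.282
vertex 2.458 0.278 3.216
endloop
endfacet
facet normal -0.944 -0.240 -0.229
outer loop
vertex 2.458 0.278 3.216
vertex 2.649 1.37 1.282
vertex 2.627 -0.081 2.895
endloop
endfacet
facet normal -0.011 -0.669 0.743
outer loop
vertex 2.458 0.278 3.216
vertex 2.627 -0.081 2.895
vertex 2.959 0.204 3.157
endloop
endfacet
facet normal 0.010 0.668 -0.744
outer loop
vertex 2.649 1.37 1.282
vertex 2.981 1.656 1.543
vertex 3.15 1.297 1.223
endloop
endfacet
facet normal -0.184 -0.730 -0.659
outer loop
vertex 2.649 1.37 1.282
vertex 3.15 1.297 1.223
vertex 2.627 -0.081 2.895
endloop
endfacet
facet normal -0.184 -0.730 -0.659
outer loop
vertex 2.627 -0.081 2.895
vertex 3.15 1.297 1.223
vertex 3.128 -0.154 2.836
endloop
endfacet
facet normal -0.010 -0.670 0.742
outer loop
vertex 2.627 -0.081 2.895
vertex 3.128 -0.154 2.836
vertex 2.959 0.204 3.157
endloop
endfacet
facet normal 0.011 0.668 -0.744
outer loop
vertex 3.15 1.297 1.223
vertex 2.981 1.656 1.543
vertex 3.482 1.582 1.484
endloop
endfacet
facet normal 0.758 -0.490 -0.430
outer loop
vertex 3.15 1.297 1.223
vertex 3.482 1.582 1.484
vertex 3.128 -0.154 2.836
endloop
endfacet
facet normal 0.759 -0.489 -0.430
outer loop
vertex 3.128 -0.154 2.836
vertex 3.482 1.582 1.484
vertex 3.46 0.131 3.098
endloop
endfacet
facet normal -0.010 -0.670 0.742
outer loop
vertex 3.128 -0.154 2.836
vertex 3.46 0.131 3.098
vertex 2.959 0.204 3.157
endloop
endfacet

endsolid


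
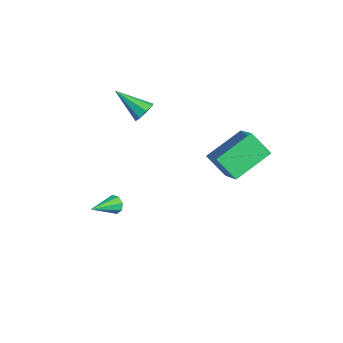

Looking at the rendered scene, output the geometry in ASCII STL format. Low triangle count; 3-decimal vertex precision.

solid 
facet normal -0.602 -0.428 0.674
outer loop
vertex 3.673 1.637 1.911
vertex 3.306 3.42 2.715
vertex 2.119 1.875 0.675
endloop
endfacet
facet normal 0.184 -0.896 -0.404
outer loop
vertex 2.914 2.44 -0.215
vertex 3.673 1.637 1.911
vertex 2.119 1.875 0.675
endloop
endfacet
facet normal -0.602 -0.428 0.674
outer loop
vertex 2.119 1.875 0.675
vertex 3.306 3.42 2.715
vertex 1.752 3.658 1.479
endloop
endfacet
facet normal -0.777 0.119 -0.618
outer loop
vertex 1.752 3.658 1.479
vertex 2.914 2.44 -0.215
vertex 2.119 1.875 0.675
endloop
endfacet
facet normal 0.777 -0.119 0.618
outer loop
vertex 3.673 1.637 1.911
vertex 4.101 3.985 1.825
vertex 3.306 3.42 2.715
endloop
endfacet
facet normal 0.184 -0.896 -0.404
outer loop
vertex 4.468 2.202 1.021
vertex 3.673 1.637 1.911
vertex 2.914 2.44 -0.215
endloop
endfacet
facet normal 0.777 -0.119 0.618
outer loop
vertex 4.468 2.202 1.021
vertex 4.101 3.985 1.825
vertex 3.673 1.637 1.911
endloop
endfacet
facet normal -0.184 0.896 0.404
outer loop
vertex 3.306 3.42 2.715
vertex 4.101 3.985 1.825
vertex 1.752 3.658 1.479
endloop
endfacet
facet normal -0.777 0.119 -0.618
outer loop
vertex 2.547 4.223 0.589
vertex 2.914 2.44 -0.215
vertex 1.752 3.658 1.479
endloop
endfacet
facet normal -0.184 0.896 0.404
outer loop
vertex 1.752 3.658 1.479
vertex 4.101 3.985 1.825
vertex 2.547 4.223 0.589
endloop
endfacet
facet normal 0.602 0.428 -0.674
outer loop
vertex 2.547 4.223 0.589
vertex 4.468 2.202 1.021
vertex 2.914 2.44 -0.215
endloop
endfacet
facet normal 0.602 0.428 -0.674
outer loop
vertex 4.101 3.985 1.825
vertex 4.468 2.202 1.021
vertex 2.547 4.223 0.589
endloop
endfacet
facet normal -0.322 0.860 -0.397
outer loop
vertex 0.638 -1.709 -3.444
vertex 0.289 -1.675 -3.087
vertex 0.762 -1.52 -3.135
endloop
endfacet
facet normal 0.945 -0.128 -0.301
outer loop
vertex 0.638 -1.709 -3.444
vertex 0.762 -1.52 -3.135
vertex 0.771 -2.965 -2.493
endloop
endfacet
facet normal -0.322 0.860 -0.396
outer loop
vertex 0.762 -1.52 -3.135
vertex 0.289 -1.675 -3.087
vertex 0.609 -1.422 -2.798
endloop
endfacet
facet normal 0.915 0.169 0.366
outer loop
vertex 0.762 -1.52 -3.135
vertex 0.609 -1.422 -2.798
vertex 0.771 -2.965 -2.493
endloop
endfacet
facet normal -0.321 0.860 -0.397
outer loop
vertex 0.609 -1.422 -2.798
vertex 0.289 -1.675 -3.087
vertex 0.269 -1.472 -2.631
endloop
endfacet
facet normal 0.404 0.218 0.888
outer loop
vertex 0.609 -1.422 -2.798
vertex 0.269 -1.472 -2.631
vertex 0.771 -2.965 -2.493
endloop
endfacet
facet normal -0.321 0.860 -0.397
outer loop
vertex 0.269 -1.472 -2.631
vertex 0.289 -1.675 -3.087
vertex -0.06 -1.641 -2.731
endloop
endfacet
facet normal -0.287 -0.008 0.958
outer loop
vertex 0.269 -1.472 -2.631
vertex -0.06 -1.641 -2.731
vertex 0.771 -2.965 -2.493
endloop
endfacet
facet normal -0.321 0.860 -0.397
outer loop
vertex -0.06 -1.641 -2.731
vertex 0.289 -1.675 -3.087
vertex -0.184 -1.83 -3.04
endloop
endfacet
facet normal -0.756 -0.378 0.535
outer loop
vertex -0.06 -1.641 -2.731
vertex -0.184 -1.83 -3.04
vertex 0.771 -2.965 -2.493
endloop
endfacet
facet normal -0.321 0.860 -0.397
outer loop
vertex -0.184 -1.83 -3.04
vertex 0.289 -1.675 -3.087
vertex -0.031 -1.928 -3.376
endloop
endfacet
facet normal -0.726 -0.675 -0.134
outer loop
vertex -0.184 -1.83 -3.04
vertex -0.031 -1.928 -3.376
vertex 0.771 -2.965 -2.493
endloop
endfacet
facet normal -0.322 0.860 -0.396
outer loop
vertex -0.031 -1.928 -3.376
vertex 0.289 -1.675 -3.087
vertex 0.309 -1.878 -3.544
endloop
endfacet
facet normal -0.217 -0.725 -0.654
outer loop
vertex -0.031 -1.928 -3.376
vertex 0.309 -1.878 -3.544
vertex 0.771 -2.965 -2.493
endloop
endfacet
facet normal -0.321 0.860 -0.396
outer loop
vertex 0.309 -1.878 -3.544
vertex 0.289 -1.675 -3.087
vertex 0.638 -1.709 -3.444
endloop
endfacet
facet normal 0.476 -0.498 -0.725
outer loop
vertex 0.309 -1.878 -3.544
vertex 0.638 -1.709 -3.444
vertex 0.771 -2.965 -2.493
endloop
endfacet
facet normal 0.622 0.549 -0.559
outer loop
vertex 0.533 -0.515 2.822
vertex 0.095 -0.137 2.706
vertex 0.509 -0.18 3.124
endloop
endfacet
facet normal 0.554 -0.535 0.638
outer loop
vertex 0.533 -0.515 2.822
vertex 0.509 -0.18 3.124
vertex -0.955 -1.063 3.654
endloop
endfacet
facet normal 0.622 0.548 -0.559
outer loop
vertex 0.509 -0.18 3.124
vertex 0.095 -0.137 2.706
vertex 0.243 0.18 3.181
endloop
endfacet
facet normal 0.301 0.072 0.951
outer loop
vertex 0.509 -0.18 3.124
vertex 0.243 0.18 3.181
vertex -0.955 -1.063 3.654
endloop
endfacet
facet normal 0.622 0.548 -0.559
outer loop
vertex 0.243 0.18 3.181
vertex 0.095 -0.137 2.706
vertex -0.11 0.355 2.96
endloop
endfacet
facet normal -0.239 0.538 0.808
outer loop
vertex 0.243 0.18 3.181
vertex -0.11 0.355 2.96
vertex -0.955 -1.063 3.654
endloop
endfacet
facet normal 0.621 0.548 -0.560
outer loop
vertex -0.11 0.355 2.96
vertex 0.095 -0.137 2.706
vertex -0.343 0.241 2.59
endloop
endfacet
facet normal -0.752 0.591 0.292
outer loop
vertex -0.11 0.355 2.96
vertex -0.343 0.241 2.59
vertex -0.955 -1.063 3.654
endloop
endfacet
facet normal 0.621 0.546 -0.563
outer loop
vertex -0.343 0.241 2.59
vertex 0.095 -0.137 2.706
vertex -0.32 -0.095 2.289
endloop
endfacet
facet normal -0.935 0.199 -0.294
outer loop
vertex -0.343 0.241 2.59
vertex -0.32 -0.095 2.289
vertex -0.955 -1.063 3.654
endloop
endfacet
facet normal 0.620 0.547 -0.562
outer loop
vertex -0.32 -0.095 2.289
vertex 0.095 -0.137 2.706
vertex -0.054 -0.455 2.232
endloop
endfacet
facet normal -0.682 -0.408 -0.607
outer loop
vertex -0.32 -0.095 2.289
vertex -0.054 -0.455 2.232
vertex -0.955 -1.063 3.654
endloop
endfacet
facet normal 0.620 0.547 -0.562
outer loop
vertex -0.054 -0.455 2.232
vertex 0.095 -0.137 2.706
vertex 0.3 -0.629 2.453
endloop
endfacet
facet normal -0.141 -0.875 -0.463
outer loop
vertex -0.054 -0.455 2.232
vertex 0.3 -0.629 2.453
vertex -0.955 -1.063 3.654
endloop
endfacet
facet normal 0.621 0.547 -0.561
outer loop
vertex 0.3 -0.629 2.453
vertex 0.095 -0.137 2.706
vertex 0.533 -0.515 2.822
endloop
endfacet
facet normal 0.371 -0.927 0.052
outer loop
vertex 0.3 -0.629 2.453
vertex 0.533 -0.515 2.822
vertex -0.955 -1.063 3.654
endloop
endfacet

endsolid


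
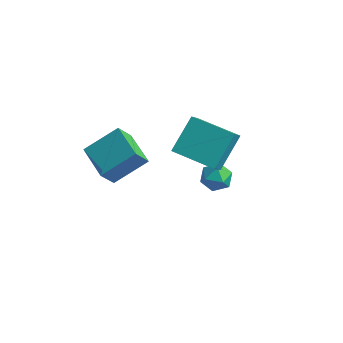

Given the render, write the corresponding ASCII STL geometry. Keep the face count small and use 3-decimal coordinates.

solid 
facet normal -0.433 -0.705 -0.562
outer loop
vertex -3.629 -4.541 1.257
vertex -5.07 -3.958 1.635
vertex -3.586 -3.86 0.369
endloop
endfacet
facet normal 0.901 -0.365 -0.236
outer loop
vertex -2.85 -2.662 1.325
vertex -3.629 -4.541 1.257
vertex -3.586 -3.86 0.369
endloop
endfacet
facet normal -0.433 -0.705 -0.562
outer loop
vertex -3.586 -3.86 0.369
vertex -5.07 -3.958 1.635
vertex -5.027 -3.277 0.748
endloop
endfacet
facet normal 0.038 0.609 -0.792
outer loop
vertex -5.027 -3.277 0.748
vertex -2.85 -2.662 1.325
vertex -3.586 -3.86 0.369
endloop
endfacet
facet normal -0.038 -0.609 0.792
outer loop
vertex -3.629 -4.541 1.257
vertex -4.334 -2.76 2.591
vertex -5.07 -3.958 1.635
endloop
endfacet
facet normal 0.901 -0.365 -0.236
outer loop
vertex -2.893 -3.343 2.212
vertex -3.629 -4.541 1.257
vertex -2.85 -2.662 1.325
endloop
endfacet
facet normal -0.038 -0.609 0.793
outer loop
vertex -2.893 -3.343 2.212
vertex -4.334 -2.76 2.591
vertex -3.629 -4.541 1.257
endloop
endfacet
facet normal -0.901 0.365 0.236
outer loop
vertex -5.07 -3.958 1.635
vertex -4.334 -2.76 2.591
vertex -5.027 -3.277 0.748
endloop
endfacet
facet normal 0.038 0.608 -0.793
outer loop
vertex -4.291 -2.079 1.703
vertex -2.85 -2.662 1.325
vertex -5.027 -3.277 0.748
endloop
endfacet
facet normal -0.901 0.365 0.236
outer loop
vertex -5.027 -3.277 0.748
vertex -4.334 -2.76 2.591
vertex -4.291 -2.079 1.703
endloop
endfacet
facet normal 0.433 0.705 0.562
outer loop
vertex -4.291 -2.079 1.703
vertex -2.893 -3.343 2.212
vertex -2.85 -2.662 1.325
endloop
endfacet
facet normal 0.433 0.705 0.562
outer loop
vertex -4.334 -2.76 2.591
vertex -2.893 -3.343 2.212
vertex -4.291 -2.079 1.703
endloop
endfacet
facet normal -0.947 -0.248 0.204
outer loop
vertex -2.077 -2.219 2.123
vertex -2.134 -0.975 3.368
vertex -2.486 -1.371 1.257
endloop
endfacet
facet normal 0.032 -0.707 -0.707
outer loop
vertex -0.706 -0.905 0.872
vertex -2.077 -2.219 2.123
vertex -2.486 -1.371 1.257
endloop
endfacet
facet normal -0.947 -0.248 0.204
outer loop
vertex -2.486 -1.371 1.257
vertex -2.134 -0.975 3.368
vertex -2.543 -0.127 2.501
endloop
endfacet
facet normal -0.320 0.663 -0.677
outer loop
vertex -2.543 -0.127 2.501
vertex -0.706 -0.905 0.872
vertex -2.486 -1.371 1.257
endloop
endfacet
facet normal 0.320 -0.663 0.677
outer loop
vertex -2.077 -2.219 2.123
vertex -0.354 -0.509 2.983
vertex -2.134 -0.975 3.368
endloop
endfacet
facet normal 0.033 -0.707 -0.707
outer loop
vertex -0.297 -1.753 1.739
vertex -2.077 -2.219 2.123
vertex -0.706 -0.905 0.872
endloop
endfacet
facet normal 0.320 -0.663 0.677
outer loop
vertex -0.297 -1.753 1.739
vertex -0.354 -0.509 2.983
vertex -2.077 -2.219 2.123
endloop
endfacet
facet normal -0.032 0.707 0.707
outer loop
vertex -2.134 -0.975 3.368
vertex -0.354 -0.509 2.983
vertex -2.543 -0.127 2.501
endloop
endfacet
facet normal -0.320 0.663 -0.677
outer loop
vertex -0.763 0.339 2.117
vertex -0.706 -0.905 0.872
vertex -2.543 -0.127 2.501
endloop
endfacet
facet normal -0.032 0.706 0.707
outer loop
vertex -2.543 -0.127 2.501
vertex -0.354 -0.509 2.983
vertex -0.763 0.339 2.117
endloop
endfacet
facet normal 0.947 0.248 -0.204
outer loop
vertex -0.763 0.339 2.117
vertex -0.297 -1.753 1.739
vertex -0.706 -0.905 0.872
endloop
endfacet
facet normal 0.947 0.248 -0.204
outer loop
vertex -0.354 -0.509 2.983
vertex -0.297 -1.753 1.739
vertex -0.763 0.339 2.117
endloop
endfacet
facet normal 0.166 0.958 0.233
outer loop
vertex -2.759 2.049 -2.714
vertex -3.062 1.938 -2.041
vertex -2.33 1.836 -2.142
endloop
endfacet
facet normal 0.657 0.719 -0.225
outer loop
vertex -2.759 2.049 -2.714
vertex -2.33 1.836 -2.142
vertex -2.229 1.533 -2.816
endloop
endfacet
facet normal 0.320 0.489 -0.811
outer loop
vertex -2.759 2.049 -2.714
vertex -2.229 1.533 -2.816
vertex -2.9 1.447 -3.133
endloop
endfacet
facet normal -0.380 0.587 -0.715
outer loop
vertex -2.759 2.049 -2.714
vertex -2.9 1.447 -3.133
vertex -3.415 1.697 -2.654
endloop
endfacet
facet normal -0.477 0.876 -0.070
outer loop
vertex -2.759 2.049 -2.714
vertex -3.415 1.697 -2.654
vertex -3.062 1.938 -2.041
endloop
endfacet
facet normal 0.984 0.161 0.075
outer loop
vertex -2.229 1.533 -2.816
vertex -2.33 1.836 -2.142
vertex -2.205 1.103 -2.206
endloop
endfacet
facet normal 0.189 0.548 0.815
outer loop
vertex -2.33 1.836 -2.142
vertex -3.062 1.938 -2.041
vertex -2.72 1.353 -1.727
endloop
endfacet
facet normal -0.849 0.415 0.326
outer loop
vertex -3.062 1.938 -2.041
vertex -3.415 1.697 -2.654
vertex -3.391 1.267 -2.044
endloop
endfacet
facet normal -0.694 -0.056 -0.717
outer loop
vertex -3.415 1.697 -2.654
vertex -2.9 1.447 -3.133
vertex -3.29 0.964 -2.718
endloop
endfacet
facet normal 0.440 -0.212 -0.873
outer loop
vertex -2.9 1.447 -3.133
vertex -2.229 1.533 -2.816
vertex -2.558 0.862 -2.819
endloop
endfacet
facet normal 0.380 -0.587 0.715
outer loop
vertex -2.861 0.751 -2.146
vertex -2.205 1.103 -2.206
vertex -2.72 1.353 -1.727
endloop
endfacet
facet normal -0.320 -0.489 0.811
outer loop
vertex -2.861 0.751 -2.146
vertex -2.72 1.353 -1.727
vertex -3.391 1.267 -2.044
endloop
endfacet
facet normal -0.657 -0.719 0.225
outer loop
vertex -2.861 0.751 -2.146
vertex -3.391 1.267 -2.044
vertex -3.29 0.964 -2.718
endloop
endfacet
facet normal -0.166 -0.958 -0.233
outer loop
vertex -2.861 0.751 -2.146
vertex -3.29 0.964 -2.718
vertex -2.558 0.862 -2.819
endloop
endfacet
facet normal 0.477 -0.876 0.070
outer loop
vertex -2.861 0.751 -2.146
vertex -2.558 0.862 -2.819
vertex -2.205 1.103 -2.206
endloop
endfacet
facet normal 0.694 0.056 0.717
outer loop
vertex -2.72 1.353 -1.727
vertex -2.205 1.103 -2.206
vertex -2.33 1.836 -2.142
endloop
endfacet
facet normal -0.440 0.212 0.873
outer loop
vertex -3.391 1.267 -2.044
vertex -2.72 1.353 -1.727
vertex -3.062 1.938 -2.041
endloop
endfacet
facet normal -0.984 -0.161 -0.075
outer loop
vertex -3.29 0.964 -2.718
vertex -3.391 1.267 -2.044
vertex -3.415 1.697 -2.654
endloop
endfacet
facet normal -0.189 -0.548 -0.815
outer loop
vertex -2.558 0.862 -2.819
vertex -3.29 0.964 -2.718
vertex -2.9 1.447 -3.133
endloop
endfacet
facet normal 0.849 -0.415 -0.326
outer loop
vertex -2.205 1.103 -2.206
vertex -2.558 0.862 -2.819
vertex -2.229 1.533 -2.816
endloop
endfacet

endsolid


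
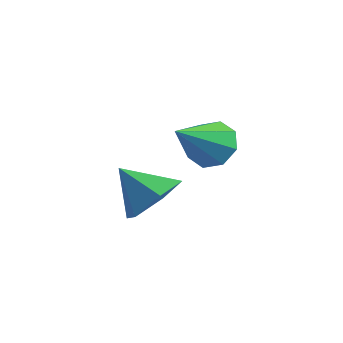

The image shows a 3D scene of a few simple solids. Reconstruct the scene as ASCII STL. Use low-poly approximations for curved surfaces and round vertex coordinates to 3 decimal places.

solid 
facet normal 0.025 0.794 -0.608
outer loop
vertex -0.485 -0.089 1.364
vertex -1.19 -0.125 1.288
vertex -0.749 0.205 1.737
endloop
endfacet
facet normal 0.803 -0.034 0.595
outer loop
vertex -0.485 -0.089 1.364
vertex -0.749 0.205 1.737
vertex -1.23 -1.435 2.292
endloop
endfacet
facet normal 0.024 0.794 -0.607
outer loop
vertex -0.749 0.205 1.737
vertex -1.19 -0.125 1.288
vertex -1.271 0.305 1.847
endloop
endfacet
facet normal 0.245 0.246 0.938
outer loop
vertex -0.749 0.205 1.737
vertex -1.271 0.305 1.847
vertex -1.23 -1.435 2.292
endloop
endfacet
facet normal 0.025 0.794 -0.607
outer loop
vertex -1.271 0.305 1.847
vertex -1.19 -0.125 1.288
vertex -1.746 0.154 1.63
endloop
endfacet
facet normal -0.461 0.210 0.862
outer loop
vertex -1.271 0.305 1.847
vertex -1.746 0.154 1.63
vertex -1.23 -1.435 2.292
endloop
endfacet
facet normal 0.024 0.794 -0.608
outer loop
vertex -1.746 0.154 1.63
vertex -1.19 -0.125 1.288
vertex -1.895 -0.161 1.213
endloop
endfacet
facet normal -0.902 -0.121 0.414
outer loop
vertex -1.746 0.154 1.63
vertex -1.895 -0.161 1.213
vertex -1.23 -1.435 2.292
endloop
endfacet
facet normal 0.024 0.793 -0.608
outer loop
vertex -1.895 -0.161 1.213
vertex -1.19 -0.125 1.288
vertex -1.631 -0.455 0.84
endloop
endfacet
facet normal -0.821 -0.552 -0.146
outer loop
vertex -1.895 -0.161 1.213
vertex -1.631 -0.455 0.84
vertex -1.23 -1.435 2.292
endloop
endfacet
facet normal 0.025 0.793 -0.609
outer loop
vertex -1.631 -0.455 0.84
vertex -1.19 -0.125 1.288
vertex -1.108 -0.556 0.73
endloop
endfacet
facet normal -0.263 -0.832 -0.489
outer loop
vertex -1.631 -0.455 0.84
vertex -1.108 -0.556 0.73
vertex -1.23 -1.435 2.292
endloop
endfacet
facet normal 0.024 0.793 -0.609
outer loop
vertex -1.108 -0.556 0.73
vertex -1.19 -0.125 1.288
vertex -0.634 -0.404 0.947
endloop
endfacet
facet normal 0.444 -0.795 -0.413
outer loop
vertex -1.108 -0.556 0.73
vertex -0.634 -0.404 0.947
vertex -1.23 -1.435 2.292
endloop
endfacet
facet normal 0.025 0.793 -0.608
outer loop
vertex -0.634 -0.404 0.947
vertex -1.19 -0.125 1.288
vertex -0.485 -0.089 1.364
endloop
endfacet
facet normal 0.885 -0.465 0.035
outer loop
vertex -0.634 -0.404 0.947
vertex -0.485 -0.089 1.364
vertex -1.23 -1.435 2.292
endloop
endfacet
facet normal 0.698 0.199 -0.688
outer loop
vertex -0.239 -3.052 1.251
vertex -0.815 -2.662 0.78
vertex -0.376 -2.229 1.35
endloop
endfacet
facet normal 0.232 -0.078 0.970
outer loop
vertex -0.239 -3.052 1.251
vertex -0.376 -2.229 1.35
vertex -1.645 -2.898 1.6
endloop
endfacet
facet normal 0.697 0.200 -0.689
outer loop
vertex -0.376 -2.229 1.35
vertex -0.815 -2.662 0.78
vertex -0.952 -1.839 0.88
endloop
endfacet
facet normal -0.185 0.633 0.752
outer loop
vertex -0.376 -2.229 1.35
vertex -0.952 -1.839 0.88
vertex -1.645 -2.898 1.6
endloop
endfacet
facet normal 0.698 0.200 -0.688
outer loop
vertex -0.952 -1.839 0.88
vertex -0.815 -2.662 0.78
vertex -1.391 -2.272 0.309
endloop
endfacet
facet normal -0.782 0.607 0.141
outer loop
vertex -0.952 -1.839 0.88
vertex -1.391 -2.272 0.309
vertex -1.645 -2.898 1.6
endloop
endfacet
facet normal 0.697 0.198 -0.689
outer loop
vertex -1.391 -2.272 0.309
vertex -0.815 -2.662 0.78
vertex -1.255 -3.095 0.21
endloop
endfacet
facet normal -0.959 -0.128 -0.251
outer loop
vertex -1.391 -2.272 0.309
vertex -1.255 -3.095 0.21
vertex -1.645 -2.898 1.6
endloop
endfacet
facet normal 0.697 0.199 -0.689
outer loop
vertex -1.255 -3.095 0.21
vertex -0.815 -2.662 0.78
vertex -0.678 -3.485 0.681
endloop
endfacet
facet normal -0.541 -0.840 -0.033
outer loop
vertex -1.255 -3.095 0.21
vertex -0.678 -3.485 0.681
vertex -1.645 -2.898 1.6
endloop
endfacet
facet normal 0.698 0.199 -0.688
outer loop
vertex -0.678 -3.485 0.681
vertex -0.815 -2.662 0.78
vertex -0.239 -3.052 1.251
endloop
endfacet
facet normal 0.054 -0.815 0.577
outer loop
vertex -0.678 -3.485 0.681
vertex -0.239 -3.052 1.251
vertex -1.645 -2.898 1.6
endloop
endfacet

endsolid


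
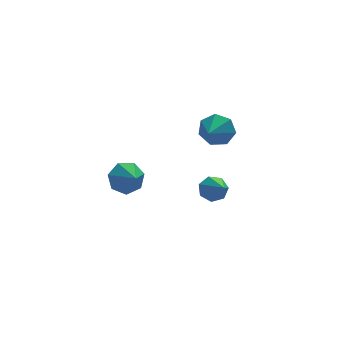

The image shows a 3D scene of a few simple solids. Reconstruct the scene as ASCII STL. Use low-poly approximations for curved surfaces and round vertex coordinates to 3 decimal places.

solid 
facet normal 0.551 0.744 -0.379
outer loop
vertex 2.231 -2.4 3.719
vertex 1.59 -2.277 3.029
vertex 1.625 -1.867 3.885
endloop
endfacet
facet normal 0.045 -0.250 0.967
outer loop
vertex 2.231 -2.4 3.719
vertex 1.625 -1.867 3.885
vertex 0.83 -3.303 3.551
endloop
endfacet
facet normal 0.552 0.743 -0.379
outer loop
vertex 1.625 -1.867 3.885
vertex 1.59 -2.277 3.029
vertex 0.993 -1.642 3.406
endloop
endfacet
facet normal -0.570 0.127 0.812
outer loop
vertex 1.625 -1.867 3.885
vertex 0.993 -1.642 3.406
vertex 0.83 -3.303 3.551
endloop
endfacet
facet normal 0.551 0.743 -0.379
outer loop
vertex 0.993 -1.642 3.406
vertex 1.59 -2.277 3.029
vertex 0.81 -1.895 2.643
endloop
endfacet
facet normal -0.974 0.113 0.196
outer loop
vertex 0.993 -1.642 3.406
vertex 0.81 -1.895 2.643
vertex 0.83 -3.303 3.551
endloop
endfacet
facet normal 0.551 0.743 -0.379
outer loop
vertex 0.81 -1.895 2.643
vertex 1.59 -2.277 3.029
vertex 1.215 -2.436 2.171
endloop
endfacet
facet normal -0.864 -0.282 -0.418
outer loop
vertex 0.81 -1.895 2.643
vertex 1.215 -2.436 2.171
vertex 0.83 -3.303 3.551
endloop
endfacet
facet normal 0.551 0.744 -0.379
outer loop
vertex 1.215 -2.436 2.171
vertex 1.59 -2.277 3.029
vertex 1.902 -2.857 2.344
endloop
endfacet
facet normal -0.322 -0.759 -0.566
outer loop
vertex 1.215 -2.436 2.171
vertex 1.902 -2.857 2.344
vertex 0.83 -3.303 3.551
endloop
endfacet
facet normal 0.550 0.744 -0.379
outer loop
vertex 1.902 -2.857 2.344
vertex 1.59 -2.277 3.029
vertex 2.355 -2.841 3.033
endloop
endfacet
facet normal 0.244 -0.960 -0.138
outer loop
vertex 1.902 -2.857 2.344
vertex 2.355 -2.841 3.033
vertex 0.83 -3.303 3.551
endloop
endfacet
facet normal 0.550 0.744 -0.379
outer loop
vertex 2.355 -2.841 3.033
vertex 1.59 -2.277 3.029
vertex 2.231 -2.4 3.719
endloop
endfacet
facet normal 0.407 -0.733 0.545
outer loop
vertex 2.355 -2.841 3.033
vertex 2.231 -2.4 3.719
vertex 0.83 -3.303 3.551
endloop
endfacet
facet normal 0.005 0.814 -0.580
outer loop
vertex 3.342 1.001 -3.633
vertex 2.545 1.044 -3.58
vertex 3.095 1.379 -3.105
endloop
endfacet
facet normal 0.886 -0.064 0.460
outer loop
vertex 3.342 1.001 -3.633
vertex 3.095 1.379 -3.105
vertex 2.535 -0.724 -2.32
endloop
endfacet
facet normal 0.005 0.815 -0.580
outer loop
vertex 3.095 1.379 -3.105
vertex 2.545 1.044 -3.58
vertex 2.434 1.504 -2.935
endloop
endfacet
facet normal 0.287 0.267 0.920
outer loop
vertex 3.095 1.379 -3.105
vertex 2.434 1.504 -2.935
vertex 2.535 -0.724 -2.32
endloop
endfacet
facet normal 0.003 0.814 -0.580
outer loop
vertex 2.434 1.504 -2.935
vertex 2.545 1.044 -3.58
vertex 1.856 1.282 -3.25
endloop
endfacet
facet normal -0.528 0.204 0.825
outer loop
vertex 2.434 1.504 -2.935
vertex 1.856 1.282 -3.25
vertex 2.535 -0.724 -2.32
endloop
endfacet
facet normal 0.004 0.815 -0.580
outer loop
vertex 1.856 1.282 -3.25
vertex 2.545 1.044 -3.58
vertex 1.798 0.881 -3.814
endloop
endfacet
facet normal -0.947 -0.207 0.245
outer loop
vertex 1.856 1.282 -3.25
vertex 1.798 0.881 -3.814
vertex 2.535 -0.724 -2.32
endloop
endfacet
facet normal 0.004 0.814 -0.581
outer loop
vertex 1.798 0.881 -3.814
vertex 2.545 1.044 -3.58
vertex 2.302 0.602 -4.201
endloop
endfacet
facet normal -0.654 -0.654 -0.380
outer loop
vertex 1.798 0.881 -3.814
vertex 2.302 0.602 -4.201
vertex 2.535 -0.724 -2.32
endloop
endfacet
facet normal 0.005 0.814 -0.581
outer loop
vertex 2.302 0.602 -4.201
vertex 2.545 1.044 -3.58
vertex 2.989 0.656 -4.12
endloop
endfacet
facet normal 0.132 -0.802 -0.582
outer loop
vertex 2.302 0.602 -4.201
vertex 2.989 0.656 -4.12
vertex 2.535 -0.724 -2.32
endloop
endfacet
facet normal 0.005 0.814 -0.581
outer loop
vertex 2.989 0.656 -4.12
vertex 2.545 1.044 -3.58
vertex 3.342 1.001 -3.633
endloop
endfacet
facet normal 0.815 -0.540 -0.208
outer loop
vertex 2.989 0.656 -4.12
vertex 3.342 1.001 -3.633
vertex 2.535 -0.724 -2.32
endloop
endfacet
facet normal -0.177 0.850 -0.496
outer loop
vertex -1.789 -0.969 -1.27
vertex -2.448 -0.711 -0.592
vertex -1.487 -0.523 -0.613
endloop
endfacet
facet normal 0.847 -0.530 -0.030
outer loop
vertex -1.789 -0.969 -1.27
vertex -1.487 -0.523 -0.613
vertex -2.232 -1.749 0.012
endloop
endfacet
facet normal -0.177 0.850 -0.496
outer loop
vertex -1.487 -0.523 -0.613
vertex -2.448 -0.711 -0.592
vertex -1.908 -0.218 0.06
endloop
endfacet
facet normal 0.793 -0.186 0.580
outer loop
vertex -1.487 -0.523 -0.613
vertex -1.908 -0.218 0.06
vertex -2.232 -1.749 0.012
endloop
endfacet
facet normal -0.178 0.850 -0.496
outer loop
vertex -1.908 -0.218 0.06
vertex -2.448 -0.711 -0.592
vertex -2.736 -0.285 0.242
endloop
endfacet
facet normal 0.220 -0.077 0.972
outer loop
vertex -1.908 -0.218 0.06
vertex -2.736 -0.285 0.242
vertex -2.232 -1.749 0.012
endloop
endfacet
facet normal -0.177 0.850 -0.496
outer loop
vertex -2.736 -0.285 0.242
vertex -2.448 -0.711 -0.592
vertex -3.347 -0.673 -0.205
endloop
endfacet
facet normal -0.441 -0.286 0.851
outer loop
vertex -2.736 -0.285 0.242
vertex -3.347 -0.673 -0.205
vertex -2.232 -1.749 0.012
endloop
endfacet
facet normal -0.178 0.850 -0.496
outer loop
vertex -3.347 -0.673 -0.205
vertex -2.448 -0.711 -0.592
vertex -3.281 -1.09 -0.943
endloop
endfacet
facet normal -0.691 -0.654 0.308
outer loop
vertex -3.347 -0.673 -0.205
vertex -3.281 -1.09 -0.943
vertex -2.232 -1.749 0.012
endloop
endfacet
facet normal -0.178 0.850 -0.496
outer loop
vertex -3.281 -1.09 -0.943
vertex -2.448 -0.711 -0.592
vertex -2.588 -1.222 -1.417
endloop
endfacet
facet normal -0.343 -0.906 -0.249
outer loop
vertex -3.281 -1.09 -0.943
vertex -2.588 -1.222 -1.417
vertex -2.232 -1.749 0.012
endloop
endfacet
facet normal -0.178 0.850 -0.496
outer loop
vertex -2.588 -1.222 -1.417
vertex -2.448 -0.711 -0.592
vertex -1.789 -0.969 -1.27
endloop
endfacet
facet normal 0.343 -0.850 -0.399
outer loop
vertex -2.588 -1.222 -1.417
vertex -1.789 -0.969 -1.27
vertex -2.232 -1.749 0.012
endloop
endfacet

endsolid


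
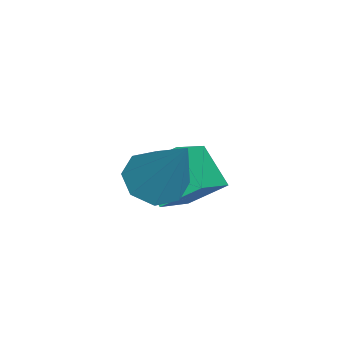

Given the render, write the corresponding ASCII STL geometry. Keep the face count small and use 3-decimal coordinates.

solid 
facet normal -0.443 -0.379 -0.813
outer loop
vertex 1.579 -2.672 1.916
vertex 1.065 -2.287 2.017
vertex 1.623 -2.232 1.687
endloop
endfacet
facet normal 0.987 -0.140 -0.080
outer loop
vertex 1.579 -2.672 1.916
vertex 1.623 -2.232 1.687
vertex 1.855 -1.613 3.463
endloop
endfacet
facet normal -0.444 -0.377 -0.813
outer loop
vertex 1.623 -2.232 1.687
vertex 1.065 -2.287 2.017
vertex 1.34 -1.824 1.652
endloop
endfacet
facet normal 0.798 0.529 -0.289
outer loop
vertex 1.623 -2.232 1.687
vertex 1.34 -1.824 1.652
vertex 1.855 -1.613 3.463
endloop
endfacet
facet normal -0.443 -0.378 -0.813
outer loop
vertex 1.34 -1.824 1.652
vertex 1.065 -2.287 2.017
vertex 0.897 -1.687 1.83
endloop
endfacet
facet normal 0.226 0.958 -0.176
outer loop
vertex 1.34 -1.824 1.652
vertex 0.897 -1.687 1.83
vertex 1.855 -1.613 3.463
endloop
endfacet
facet normal -0.444 -0.378 -0.813
outer loop
vertex 0.897 -1.687 1.83
vertex 1.065 -2.287 2.017
vertex 0.552 -1.901 2.118
endloop
endfacet
facet normal -0.397 0.898 0.192
outer loop
vertex 0.897 -1.687 1.83
vertex 0.552 -1.901 2.118
vertex 1.855 -1.613 3.463
endloop
endfacet
facet normal -0.444 -0.378 -0.812
outer loop
vertex 0.552 -1.901 2.118
vertex 1.065 -2.287 2.017
vertex 0.508 -2.341 2.347
endloop
endfacet
facet normal -0.703 0.382 0.599
outer loop
vertex 0.552 -1.901 2.118
vertex 0.508 -2.341 2.347
vertex 1.855 -1.613 3.463
endloop
endfacet
facet normal -0.445 -0.377 -0.812
outer loop
vertex 0.508 -2.341 2.347
vertex 1.065 -2.287 2.017
vertex 0.79 -2.749 2.382
endloop
endfacet
facet normal -0.515 -0.286 0.808
outer loop
vertex 0.508 -2.341 2.347
vertex 0.79 -2.749 2.382
vertex 1.855 -1.613 3.463
endloop
endfacet
facet normal -0.443 -0.379 -0.813
outer loop
vertex 0.79 -2.749 2.382
vertex 1.065 -2.287 2.017
vertex 1.234 -2.886 2.204
endloop
endfacet
facet normal 0.058 -0.716 0.696
outer loop
vertex 0.79 -2.749 2.382
vertex 1.234 -2.886 2.204
vertex 1.855 -1.613 3.463
endloop
endfacet
facet normal -0.443 -0.379 -0.812
outer loop
vertex 1.234 -2.886 2.204
vertex 1.065 -2.287 2.017
vertex 1.579 -2.672 1.916
endloop
endfacet
facet normal 0.680 -0.656 0.328
outer loop
vertex 1.234 -2.886 2.204
vertex 1.579 -2.672 1.916
vertex 1.855 -1.613 3.463
endloop
endfacet
facet normal -0.580 -0.516 0.630
outer loop
vertex 0.384 -2.753 1.803
vertex 0.288 -2.004 2.329
vertex -0.787 -2.367 1.04
endloop
endfacet
facet normal 0.103 -0.814 -0.571
outer loop
vertex -0.188 -1.836 0.391
vertex 0.384 -2.753 1.803
vertex -0.787 -2.367 1.04
endloop
endfacet
facet normal -0.581 -0.515 0.630
outer loop
vertex -0.787 -2.367 1.04
vertex 0.288 -2.004 2.329
vertex -0.882 -1.618 1.565
endloop
endfacet
facet normal -0.807 0.267 -0.527
outer loop
vertex -0.882 -1.618 1.565
vertex -0.188 -1.836 0.391
vertex -0.787 -2.367 1.04
endloop
endfacet
facet normal 0.807 -0.267 0.527
outer loop
vertex 0.384 -2.753 1.803
vertex 0.887 -1.473 1.68
vertex 0.288 -2.004 2.329
endloop
endfacet
facet normal 0.104 -0.814 -0.571
outer loop
vertex 0.982 -2.222 1.155
vertex 0.384 -2.753 1.803
vertex -0.188 -1.836 0.391
endloop
endfacet
facet normal 0.807 -0.267 0.526
outer loop
vertex 0.982 -2.222 1.155
vertex 0.887 -1.473 1.68
vertex 0.384 -2.753 1.803
endloop
endfacet
facet normal -0.104 0.815 0.571
outer loop
vertex 0.288 -2.004 2.329
vertex 0.887 -1.473 1.68
vertex -0.882 -1.618 1.565
endloop
endfacet
facet normal -0.807 0.266 -0.527
outer loop
vertex -0.284 -1.087 0.917
vertex -0.188 -1.836 0.391
vertex -0.882 -1.618 1.565
endloop
endfacet
facet normal -0.104 0.814 0.571
outer loop
vertex -0.882 -1.618 1.565
vertex 0.887 -1.473 1.68
vertex -0.284 -1.087 0.917
endloop
endfacet
facet normal 0.581 0.516 -0.629
outer loop
vertex -0.284 -1.087 0.917
vertex 0.982 -2.222 1.155
vertex -0.188 -1.836 0.391
endloop
endfacet
facet normal 0.581 0.515 -0.630
outer loop
vertex 0.887 -1.473 1.68
vertex 0.982 -2.222 1.155
vertex -0.284 -1.087 0.917
endloop
endfacet

endsolid


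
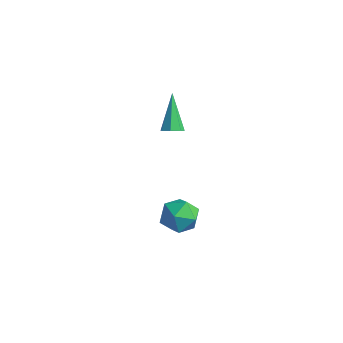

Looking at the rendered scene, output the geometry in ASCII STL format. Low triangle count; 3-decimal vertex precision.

solid 
facet normal -0.945 0.133 0.299
outer loop
vertex 0.591 -3.578 1.637
vertex 0.818 -3.745 2.429
vertex 0.839 -2.954 2.144
endloop
endfacet
facet normal -0.799 0.537 -0.270
outer loop
vertex 0.591 -3.578 1.637
vertex 0.839 -2.954 2.144
vertex 1.097 -2.973 1.343
endloop
endfacet
facet normal -0.591 0.106 -0.800
outer loop
vertex 0.591 -3.578 1.637
vertex 1.097 -2.973 1.343
vertex 1.236 -3.776 1.134
endloop
endfacet
facet normal -0.608 -0.564 -0.558
outer loop
vertex 0.591 -3.578 1.637
vertex 1.236 -3.776 1.134
vertex 1.063 -4.253 1.805
endloop
endfacet
facet normal -0.827 -0.548 0.122
outer loop
vertex 0.591 -3.578 1.637
vertex 1.063 -4.253 1.805
vertex 0.818 -3.745 2.429
endloop
endfacet
facet normal -0.250 0.963 -0.103
outer loop
vertex 1.097 -2.973 1.343
vertex 0.839 -2.954 2.144
vertex 1.637 -2.767 1.955
endloop
endfacet
facet normal -0.488 0.307 0.817
outer loop
vertex 0.839 -2.954 2.144
vertex 0.818 -3.745 2.429
vertex 1.464 -3.244 2.626
endloop
endfacet
facet normal -0.297 -0.794 0.530
outer loop
vertex 0.818 -3.745 2.429
vertex 1.063 -4.253 1.805
vertex 1.603 -4.047 2.417
endloop
endfacet
facet normal 0.058 -0.821 -0.569
outer loop
vertex 1.063 -4.253 1.805
vertex 1.236 -3.776 1.134
vertex 1.861 -4.066 1.616
endloop
endfacet
facet normal 0.087 0.265 -0.960
outer loop
vertex 1.236 -3.776 1.134
vertex 1.097 -2.973 1.343
vertex 1.882 -3.275 1.331
endloop
endfacet
facet normal 0.608 0.564 0.558
outer loop
vertex 2.109 -3.442 2.123
vertex 1.637 -2.767 1.955
vertex 1.464 -3.244 2.626
endloop
endfacet
facet normal 0.591 -0.106 0.800
outer loop
vertex 2.109 -3.442 2.123
vertex 1.464 -3.244 2.626
vertex 1.603 -4.047 2.417
endloop
endfacet
facet normal 0.799 -0.537 0.270
outer loop
vertex 2.109 -3.442 2.123
vertex 1.603 -4.047 2.417
vertex 1.861 -4.066 1.616
endloop
endfacet
facet normal 0.945 -0.133 -0.299
outer loop
vertex 2.109 -3.442 2.123
vertex 1.861 -4.066 1.616
vertex 1.882 -3.275 1.331
endloop
endfacet
facet normal 0.827 0.548 -0.122
outer loop
vertex 2.109 -3.442 2.123
vertex 1.882 -3.275 1.331
vertex 1.637 -2.767 1.955
endloop
endfacet
facet normal -0.058 0.821 0.569
outer loop
vertex 1.464 -3.244 2.626
vertex 1.637 -2.767 1.955
vertex 0.839 -2.954 2.144
endloop
endfacet
facet normal -0.087 -0.265 0.960
outer loop
vertex 1.603 -4.047 2.417
vertex 1.464 -3.244 2.626
vertex 0.818 -3.745 2.429
endloop
endfacet
facet normal 0.250 -0.963 0.103
outer loop
vertex 1.861 -4.066 1.616
vertex 1.603 -4.047 2.417
vertex 1.063 -4.253 1.805
endloop
endfacet
facet normal 0.488 -0.307 -0.817
outer loop
vertex 1.882 -3.275 1.331
vertex 1.861 -4.066 1.616
vertex 1.236 -3.776 1.134
endloop
endfacet
facet normal 0.297 0.794 -0.530
outer loop
vertex 1.637 -2.767 1.955
vertex 1.882 -3.275 1.331
vertex 1.097 -2.973 1.343
endloop
endfacet
facet normal 0.462 -0.483 -0.744
outer loop
vertex -3.076 1.171 0.987
vertex -3.511 1.124 0.747
vertex -3.176 1.494 0.715
endloop
endfacet
facet normal 0.719 0.564 0.406
outer loop
vertex -3.076 1.171 0.987
vertex -3.176 1.494 0.715
vertex -4.349 1.996 2.093
endloop
endfacet
facet normal 0.462 -0.483 -0.744
outer loop
vertex -3.176 1.494 0.715
vertex -3.511 1.124 0.747
vertex -3.529 1.538 0.467
endloop
endfacet
facet normal 0.229 0.961 -0.155
outer loop
vertex -3.176 1.494 0.715
vertex -3.529 1.538 0.467
vertex -4.349 1.996 2.093
endloop
endfacet
facet normal 0.462 -0.483 -0.744
outer loop
vertex -3.529 1.538 0.467
vertex -3.511 1.124 0.747
vertex -3.869 1.271 0.429
endloop
endfacet
facet normal -0.515 0.722 -0.463
outer loop
vertex -3.529 1.538 0.467
vertex -3.869 1.271 0.429
vertex -4.349 1.996 2.093
endloop
endfacet
facet normal 0.463 -0.481 -0.744
outer loop
vertex -3.869 1.271 0.429
vertex -3.511 1.124 0.747
vertex -3.939 0.893 0.63
endloop
endfacet
facet normal -0.958 0.025 -0.287
outer loop
vertex -3.869 1.271 0.429
vertex -3.939 0.893 0.63
vertex -4.349 1.996 2.093
endloop
endfacet
facet normal 0.463 -0.482 -0.744
outer loop
vertex -3.939 0.893 0.63
vertex -3.511 1.124 0.747
vertex -3.687 0.689 0.919
endloop
endfacet
facet normal -0.762 -0.601 0.240
outer loop
vertex -3.939 0.893 0.63
vertex -3.687 0.689 0.919
vertex -4.349 1.996 2.093
endloop
endfacet
facet normal 0.462 -0.481 -0.744
outer loop
vertex -3.687 0.689 0.919
vertex -3.511 1.124 0.747
vertex -3.303 0.812 1.078
endloop
endfacet
facet normal -0.078 -0.688 0.722
outer loop
vertex -3.687 0.689 0.919
vertex -3.303 0.812 1.078
vertex -4.349 1.996 2.093
endloop
endfacet
facet normal 0.463 -0.481 -0.744
outer loop
vertex -3.303 0.812 1.078
vertex -3.511 1.124 0.747
vertex -3.076 1.171 0.987
endloop
endfacet
facet normal 0.583 -0.167 0.795
outer loop
vertex -3.303 0.812 1.078
vertex -3.076 1.171 0.987
vertex -4.349 1.996 2.093
endloop
endfacet

endsolid
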